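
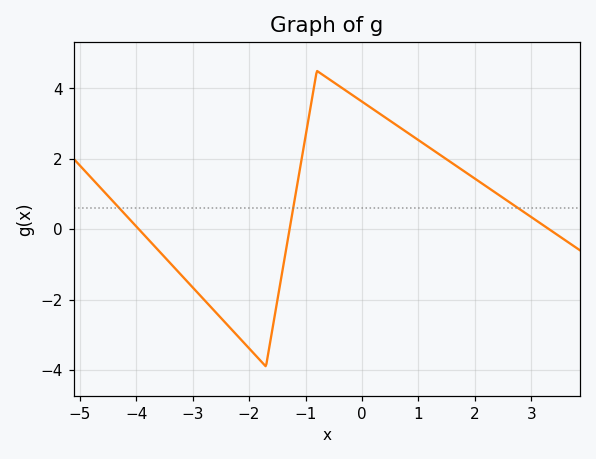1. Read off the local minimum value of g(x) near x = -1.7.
-3.9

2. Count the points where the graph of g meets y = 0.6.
3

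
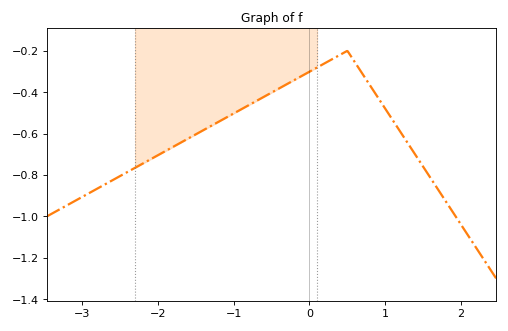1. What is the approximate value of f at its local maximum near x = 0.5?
-0.2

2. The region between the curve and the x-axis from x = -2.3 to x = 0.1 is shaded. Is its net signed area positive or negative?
negative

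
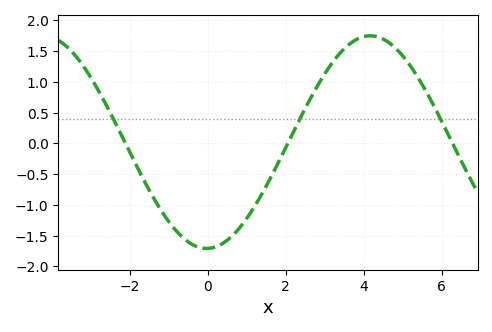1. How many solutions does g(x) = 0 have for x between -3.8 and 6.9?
3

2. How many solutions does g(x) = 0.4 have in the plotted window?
3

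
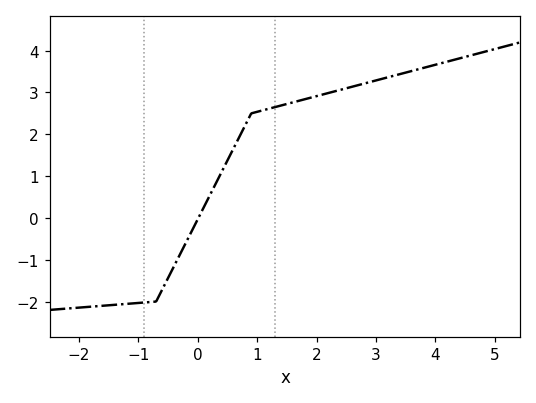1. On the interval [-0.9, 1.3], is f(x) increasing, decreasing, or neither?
increasing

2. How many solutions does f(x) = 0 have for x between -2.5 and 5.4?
1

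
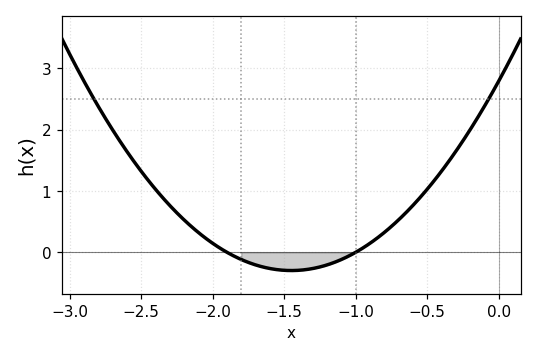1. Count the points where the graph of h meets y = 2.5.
2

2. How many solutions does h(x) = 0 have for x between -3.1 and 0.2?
2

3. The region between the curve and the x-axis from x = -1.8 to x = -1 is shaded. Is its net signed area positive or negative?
negative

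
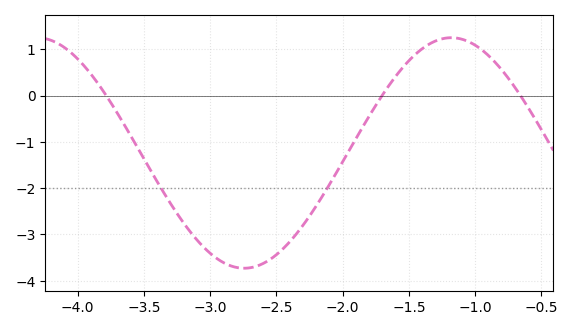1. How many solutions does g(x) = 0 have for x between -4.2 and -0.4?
3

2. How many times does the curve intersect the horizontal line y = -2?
2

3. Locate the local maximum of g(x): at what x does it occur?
-1.18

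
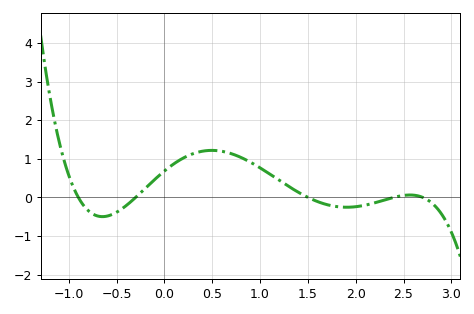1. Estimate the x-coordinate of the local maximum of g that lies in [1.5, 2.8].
2.6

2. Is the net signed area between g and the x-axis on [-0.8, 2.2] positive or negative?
positive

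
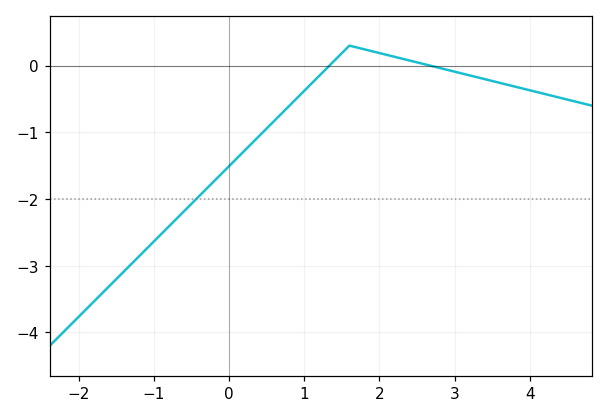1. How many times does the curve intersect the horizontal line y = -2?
1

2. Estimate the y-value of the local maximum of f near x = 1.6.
0.3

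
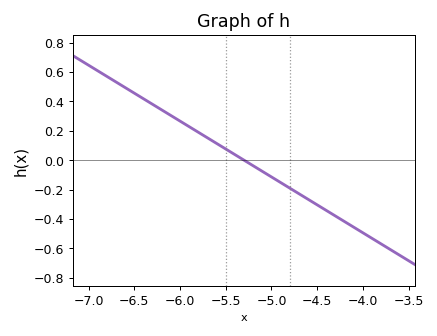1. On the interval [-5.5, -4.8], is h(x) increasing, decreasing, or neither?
decreasing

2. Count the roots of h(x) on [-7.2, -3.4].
1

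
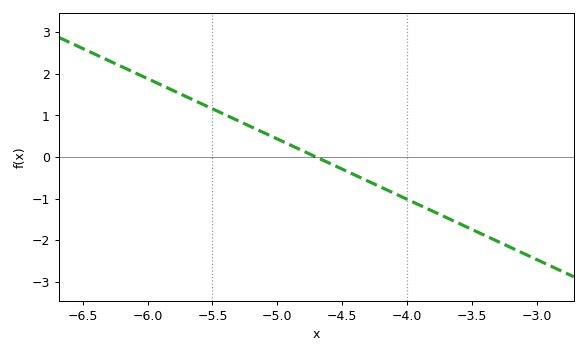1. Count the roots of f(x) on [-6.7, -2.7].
1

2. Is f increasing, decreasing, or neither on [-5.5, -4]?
decreasing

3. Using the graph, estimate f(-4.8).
0.1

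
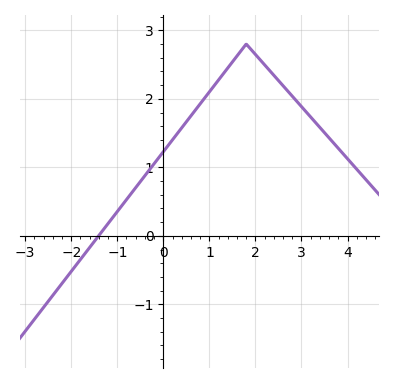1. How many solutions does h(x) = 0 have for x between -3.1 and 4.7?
1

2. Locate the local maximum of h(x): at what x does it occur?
1.8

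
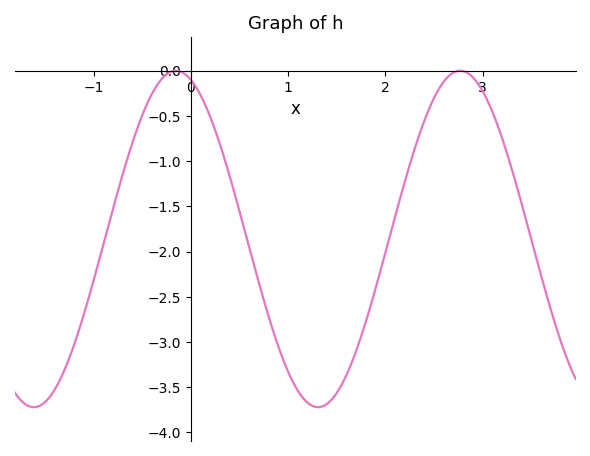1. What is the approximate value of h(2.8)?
0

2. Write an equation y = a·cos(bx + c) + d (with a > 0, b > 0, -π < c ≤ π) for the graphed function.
y = 1.86cos(2.1x + 0.33) - 1.86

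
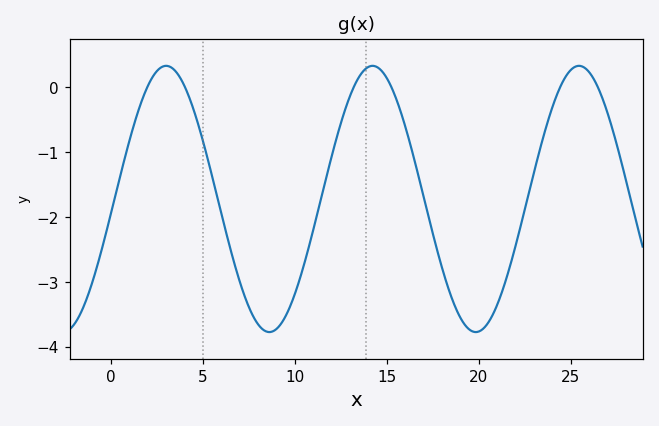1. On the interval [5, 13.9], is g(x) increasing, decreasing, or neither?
neither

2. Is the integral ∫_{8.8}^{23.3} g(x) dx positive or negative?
negative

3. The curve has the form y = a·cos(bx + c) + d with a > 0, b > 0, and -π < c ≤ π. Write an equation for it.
y = 2.05cos(0.56x - 1.69) - 1.72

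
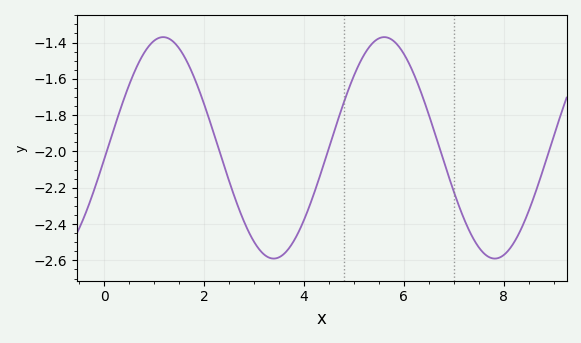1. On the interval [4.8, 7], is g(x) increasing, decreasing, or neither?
neither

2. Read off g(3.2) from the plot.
-2.57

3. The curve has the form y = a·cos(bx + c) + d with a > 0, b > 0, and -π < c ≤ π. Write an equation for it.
y = 0.61cos(1.42x - 1.68) - 1.98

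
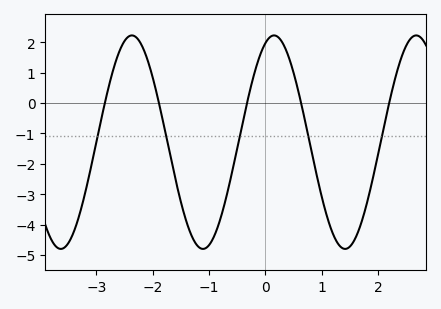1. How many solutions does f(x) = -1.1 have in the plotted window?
5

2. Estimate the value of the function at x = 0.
1.97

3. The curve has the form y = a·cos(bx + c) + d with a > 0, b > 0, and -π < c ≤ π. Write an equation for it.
y = 3.51cos(2.49x - 0.38) - 1.29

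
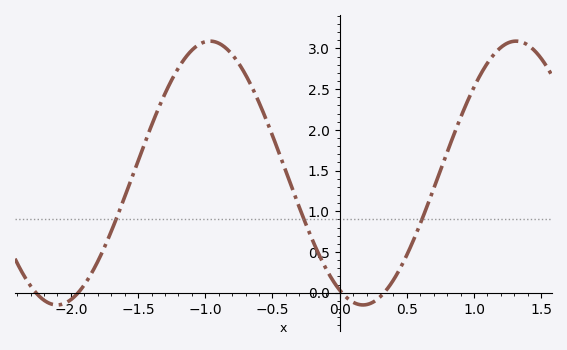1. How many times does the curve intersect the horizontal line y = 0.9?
3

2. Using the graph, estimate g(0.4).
0.15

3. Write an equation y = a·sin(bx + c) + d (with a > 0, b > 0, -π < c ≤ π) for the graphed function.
y = 1.62sin(2.8x - 2) + 1.47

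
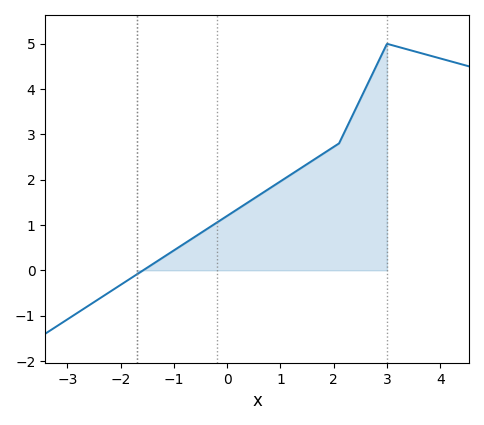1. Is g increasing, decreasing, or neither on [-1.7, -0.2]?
increasing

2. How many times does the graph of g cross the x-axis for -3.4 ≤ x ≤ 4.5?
1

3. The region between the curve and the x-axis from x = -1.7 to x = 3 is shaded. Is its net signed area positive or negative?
positive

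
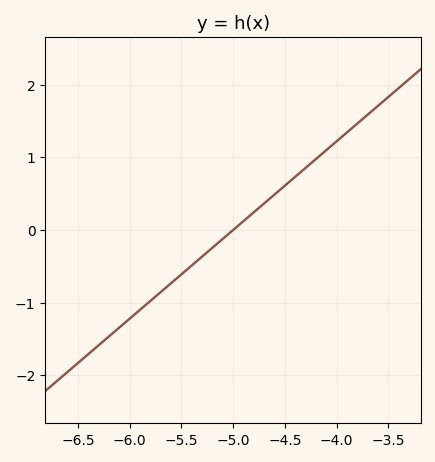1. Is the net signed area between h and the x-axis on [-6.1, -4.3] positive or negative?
negative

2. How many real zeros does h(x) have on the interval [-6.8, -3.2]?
1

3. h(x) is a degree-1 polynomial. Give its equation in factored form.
y = 1.22(x + 5)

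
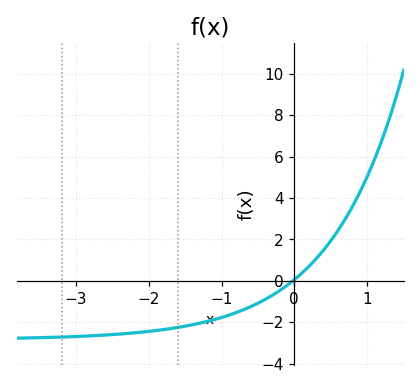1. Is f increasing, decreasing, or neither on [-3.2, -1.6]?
increasing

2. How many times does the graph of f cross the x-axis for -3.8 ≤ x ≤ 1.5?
1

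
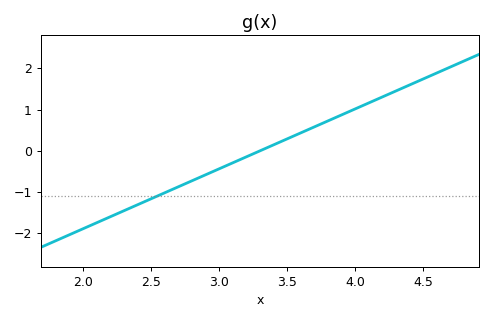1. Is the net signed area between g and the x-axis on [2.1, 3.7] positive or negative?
negative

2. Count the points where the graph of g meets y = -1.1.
1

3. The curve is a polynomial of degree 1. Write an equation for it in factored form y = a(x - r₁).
y = 1.45(x - 3.3)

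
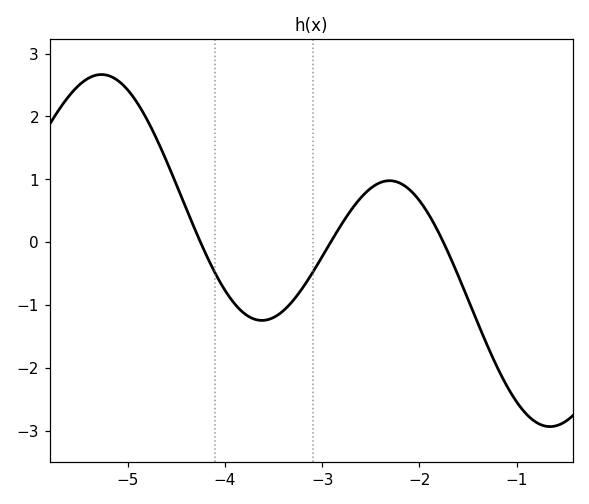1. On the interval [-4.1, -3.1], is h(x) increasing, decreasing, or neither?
neither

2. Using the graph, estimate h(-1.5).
-0.911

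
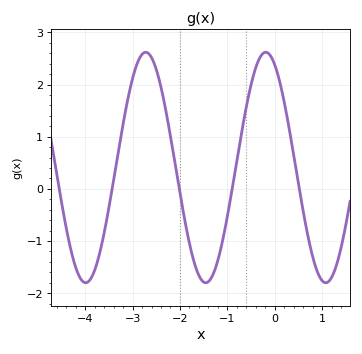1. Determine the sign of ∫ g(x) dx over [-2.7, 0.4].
positive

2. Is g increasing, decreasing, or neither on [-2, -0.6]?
neither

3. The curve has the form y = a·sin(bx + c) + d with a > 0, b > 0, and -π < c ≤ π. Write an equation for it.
y = 2.21sin(2.5x + 2) + 0.41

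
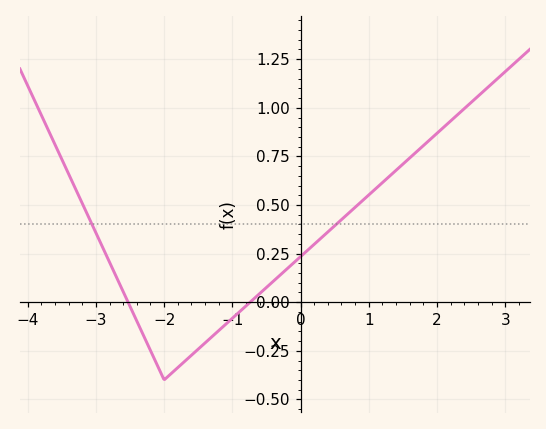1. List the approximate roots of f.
-2.53, -0.739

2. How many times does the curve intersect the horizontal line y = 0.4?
2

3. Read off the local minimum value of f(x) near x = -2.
-0.4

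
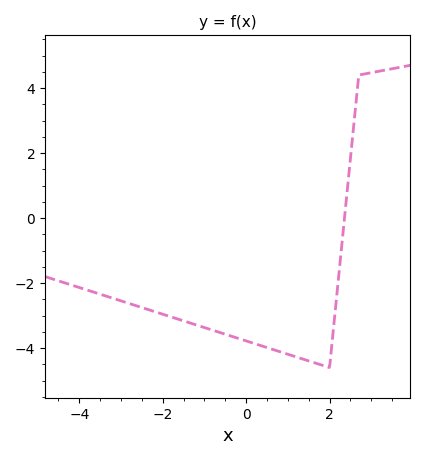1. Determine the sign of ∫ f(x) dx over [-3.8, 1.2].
negative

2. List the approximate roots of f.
2.4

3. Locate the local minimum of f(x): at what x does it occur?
2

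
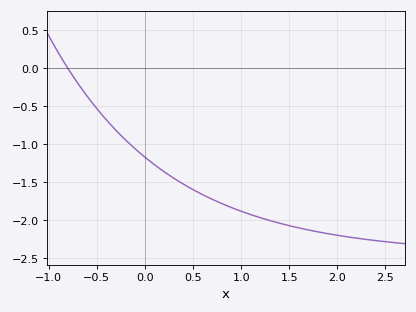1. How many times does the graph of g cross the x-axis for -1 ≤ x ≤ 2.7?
1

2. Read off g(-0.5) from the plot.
-0.531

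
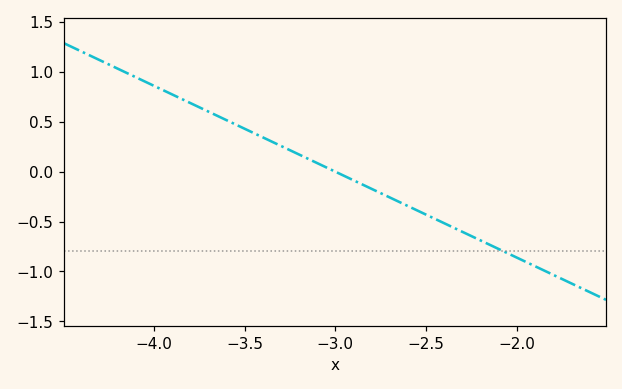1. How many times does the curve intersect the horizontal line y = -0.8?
1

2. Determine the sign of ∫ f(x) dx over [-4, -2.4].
positive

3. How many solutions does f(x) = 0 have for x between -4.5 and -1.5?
1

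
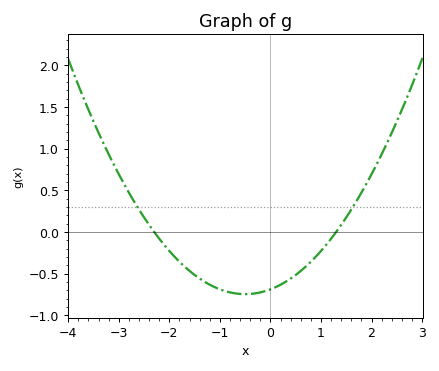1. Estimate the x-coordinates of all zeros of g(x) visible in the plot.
-2.3, 1.3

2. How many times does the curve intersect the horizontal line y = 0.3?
2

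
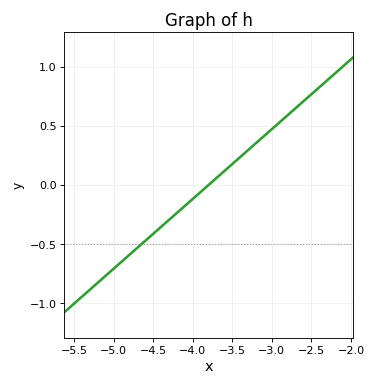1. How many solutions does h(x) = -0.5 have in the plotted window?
1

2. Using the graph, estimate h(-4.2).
-0.25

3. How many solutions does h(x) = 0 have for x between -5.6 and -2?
1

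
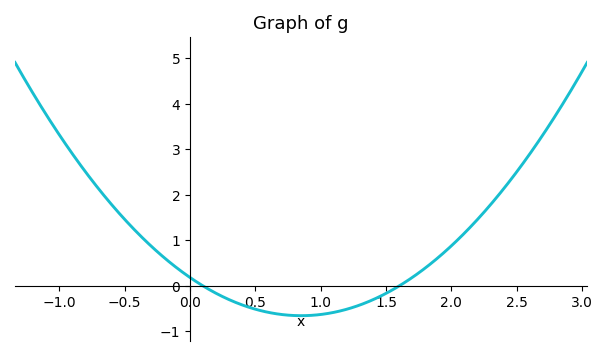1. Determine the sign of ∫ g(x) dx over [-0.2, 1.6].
negative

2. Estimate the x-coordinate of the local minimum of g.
0.8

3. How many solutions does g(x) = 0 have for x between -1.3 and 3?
2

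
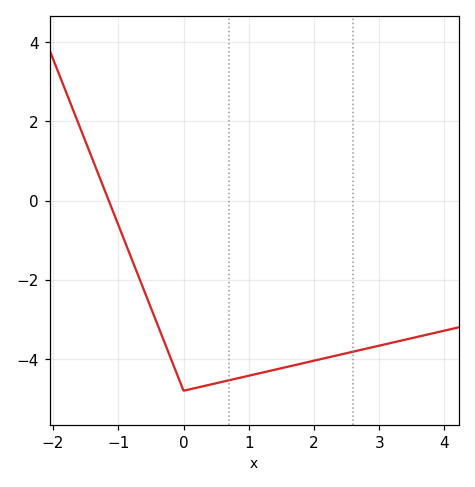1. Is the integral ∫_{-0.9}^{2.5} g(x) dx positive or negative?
negative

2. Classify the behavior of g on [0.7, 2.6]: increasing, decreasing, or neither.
increasing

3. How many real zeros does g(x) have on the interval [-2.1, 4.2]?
1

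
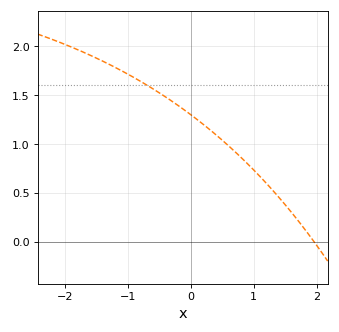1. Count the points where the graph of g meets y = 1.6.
1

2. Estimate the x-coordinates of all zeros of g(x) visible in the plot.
1.96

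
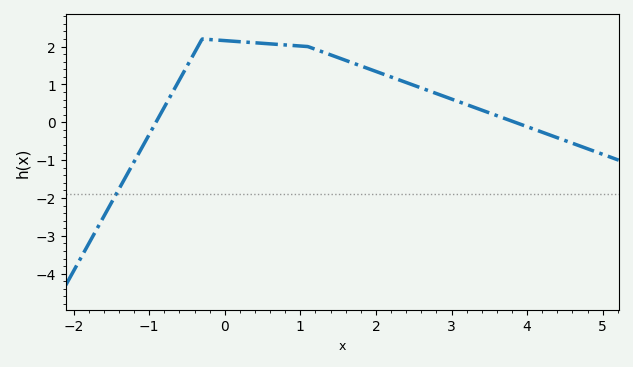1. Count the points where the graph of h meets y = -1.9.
1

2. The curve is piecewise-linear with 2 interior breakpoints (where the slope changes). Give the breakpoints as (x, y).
(-0.3, 2.2); (1.1, 2)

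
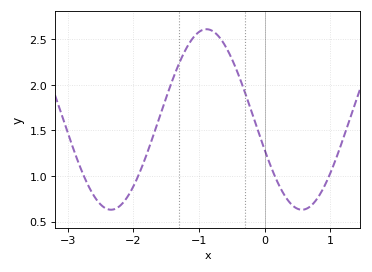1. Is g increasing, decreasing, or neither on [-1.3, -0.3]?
neither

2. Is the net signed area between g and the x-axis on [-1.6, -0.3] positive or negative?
positive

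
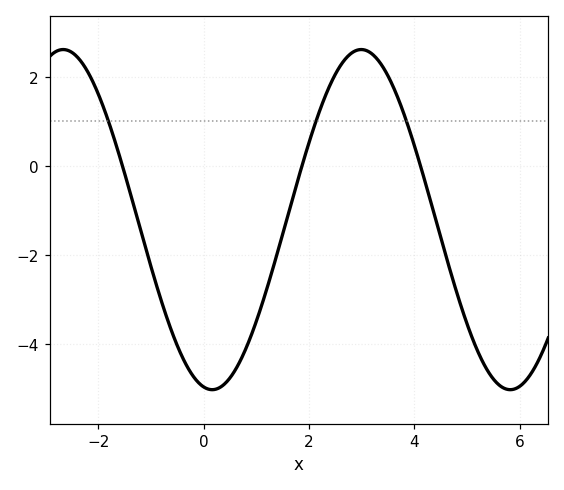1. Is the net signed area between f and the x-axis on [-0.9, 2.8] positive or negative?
negative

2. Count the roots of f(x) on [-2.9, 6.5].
3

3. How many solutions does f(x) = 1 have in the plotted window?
3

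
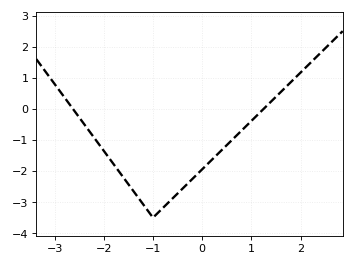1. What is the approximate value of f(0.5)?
-1.2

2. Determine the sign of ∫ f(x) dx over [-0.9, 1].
negative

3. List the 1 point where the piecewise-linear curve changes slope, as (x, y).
(-1, -3.5)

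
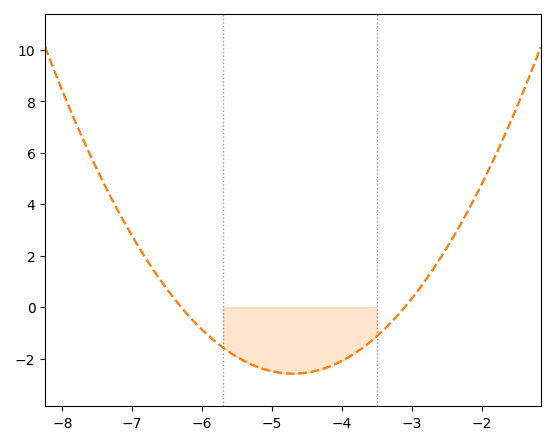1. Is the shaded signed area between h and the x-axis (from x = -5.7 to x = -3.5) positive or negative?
negative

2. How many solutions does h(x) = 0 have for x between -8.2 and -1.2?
2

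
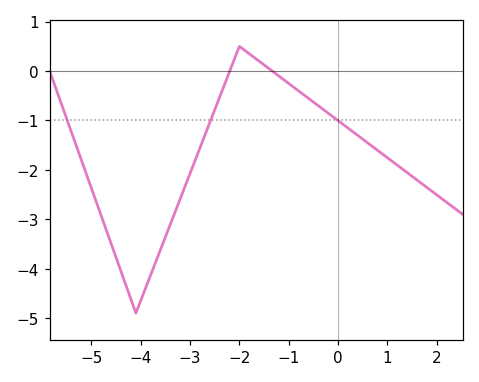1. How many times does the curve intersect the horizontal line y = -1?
3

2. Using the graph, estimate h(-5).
-2.38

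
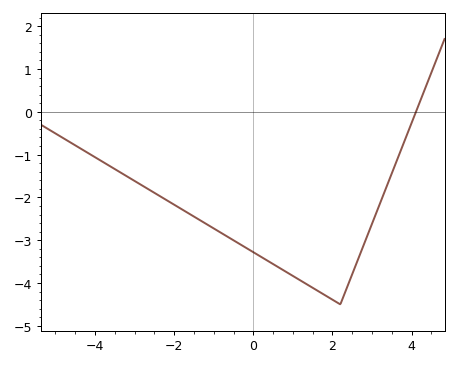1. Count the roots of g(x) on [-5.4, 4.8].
1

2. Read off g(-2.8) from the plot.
-1.73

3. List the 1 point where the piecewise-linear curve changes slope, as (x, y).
(2.2, -4.5)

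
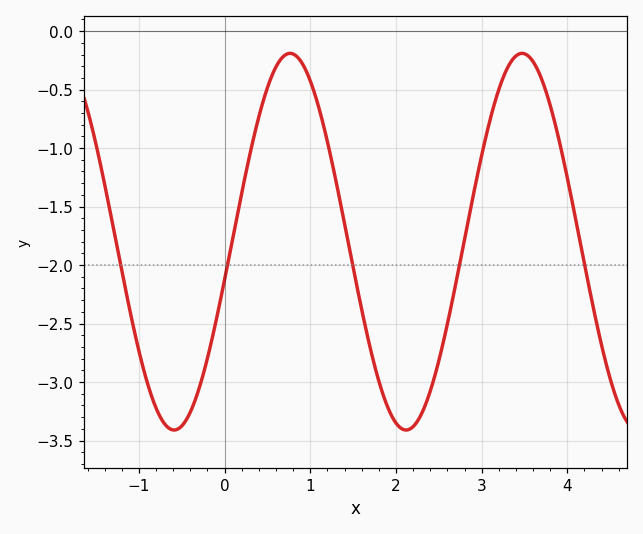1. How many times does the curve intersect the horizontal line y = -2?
5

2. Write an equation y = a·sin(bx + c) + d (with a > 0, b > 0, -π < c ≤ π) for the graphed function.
y = 1.61sin(2.32x - 0.202) - 1.8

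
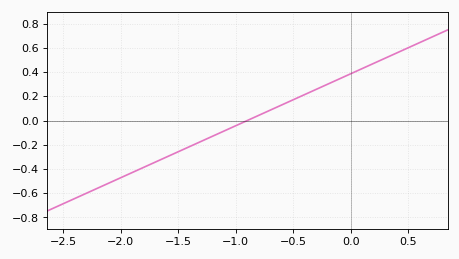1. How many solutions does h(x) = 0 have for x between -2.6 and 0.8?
1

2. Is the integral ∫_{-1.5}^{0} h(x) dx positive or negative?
positive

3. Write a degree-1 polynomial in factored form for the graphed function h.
y = 0.43(x + 0.9)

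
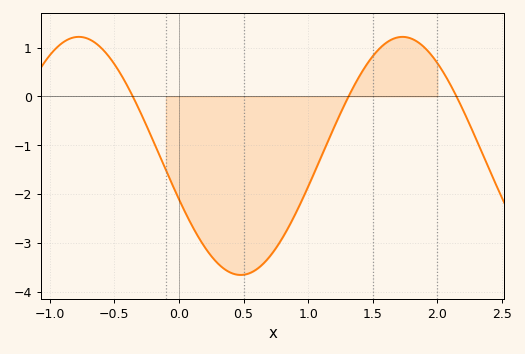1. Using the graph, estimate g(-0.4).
0.2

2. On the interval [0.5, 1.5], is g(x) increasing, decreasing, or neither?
increasing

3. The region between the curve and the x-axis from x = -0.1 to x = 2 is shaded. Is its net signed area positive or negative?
negative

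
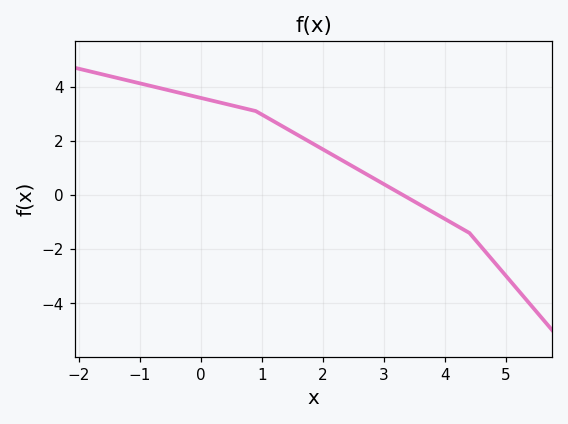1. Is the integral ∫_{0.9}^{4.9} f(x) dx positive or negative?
positive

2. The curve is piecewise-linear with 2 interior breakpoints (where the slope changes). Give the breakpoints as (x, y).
(0.9, 3.1); (4.4, -1.4)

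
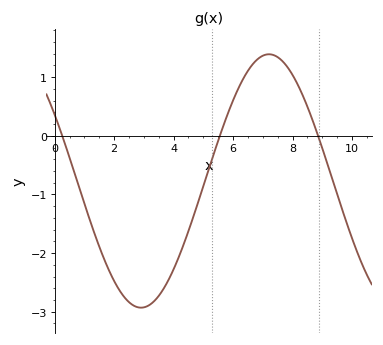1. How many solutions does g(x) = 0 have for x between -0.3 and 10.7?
3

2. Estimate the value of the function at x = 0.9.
-1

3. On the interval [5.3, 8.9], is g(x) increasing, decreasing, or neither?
neither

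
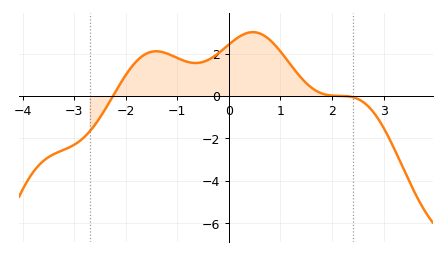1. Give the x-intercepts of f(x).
-2.2, 2.2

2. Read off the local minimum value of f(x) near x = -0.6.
1.6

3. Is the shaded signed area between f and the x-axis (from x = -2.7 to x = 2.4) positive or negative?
positive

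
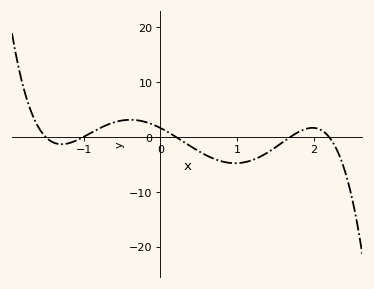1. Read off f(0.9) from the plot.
-4.75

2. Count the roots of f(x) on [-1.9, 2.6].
5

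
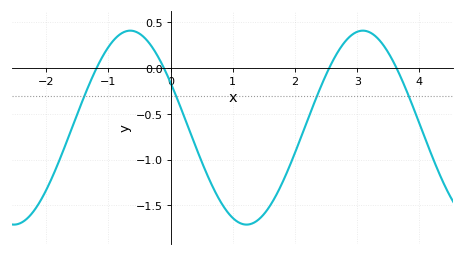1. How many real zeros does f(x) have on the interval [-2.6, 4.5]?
4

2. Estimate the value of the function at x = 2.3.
-0.396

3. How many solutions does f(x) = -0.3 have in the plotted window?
4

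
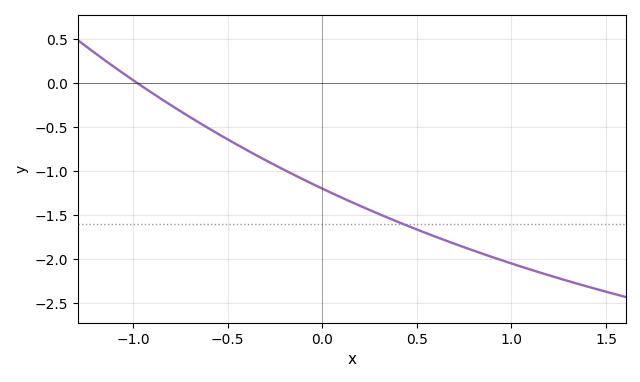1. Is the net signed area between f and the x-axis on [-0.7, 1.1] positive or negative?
negative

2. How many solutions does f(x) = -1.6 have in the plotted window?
1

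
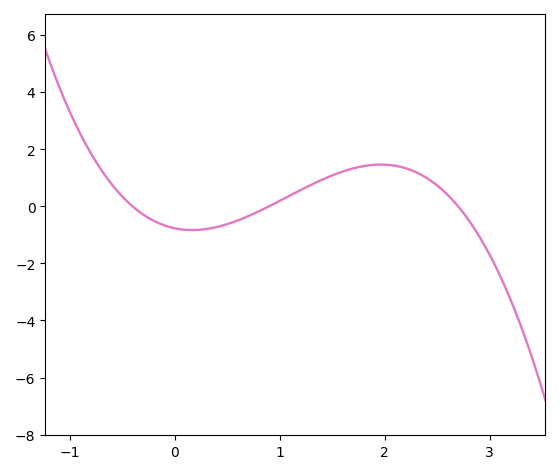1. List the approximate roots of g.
-0.4, 0.9, 2.7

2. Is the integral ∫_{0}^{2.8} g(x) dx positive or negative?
positive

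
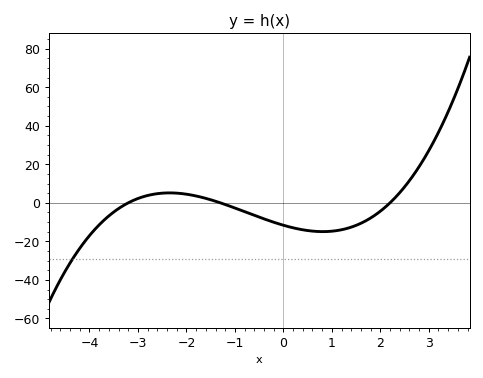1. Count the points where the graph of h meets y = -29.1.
1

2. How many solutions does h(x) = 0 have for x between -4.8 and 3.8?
3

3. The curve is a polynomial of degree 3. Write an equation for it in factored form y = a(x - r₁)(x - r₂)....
y = 1.27(x + 3.2)(x + 1.3)(x - 2.2)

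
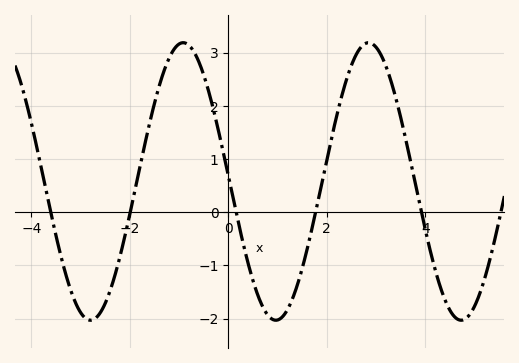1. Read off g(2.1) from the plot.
1.4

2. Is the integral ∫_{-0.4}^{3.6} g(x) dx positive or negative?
positive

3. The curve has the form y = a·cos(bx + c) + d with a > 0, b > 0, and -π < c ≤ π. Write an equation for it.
y = 2.61cos(1.7x + 1.5) + 0.58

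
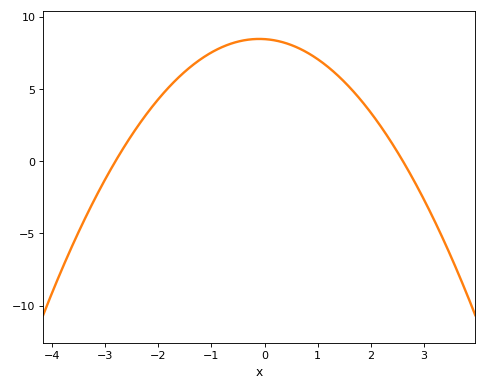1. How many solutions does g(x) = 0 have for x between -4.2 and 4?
2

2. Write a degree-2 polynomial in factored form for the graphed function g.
y = -1.16(x + 2.8)(x - 2.6)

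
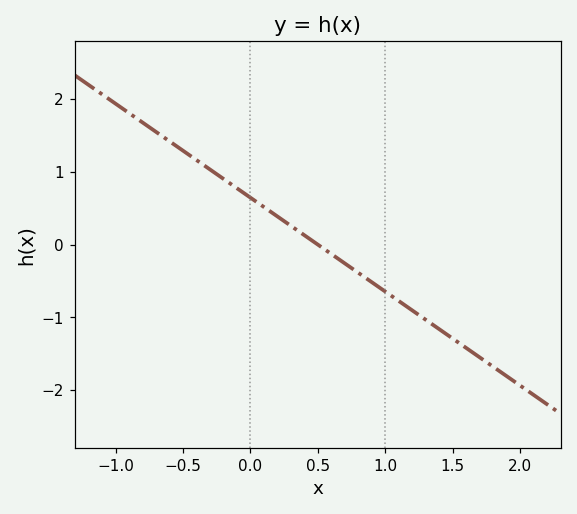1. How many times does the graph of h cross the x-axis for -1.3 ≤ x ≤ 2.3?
1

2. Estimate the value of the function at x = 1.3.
-1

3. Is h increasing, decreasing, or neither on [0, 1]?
decreasing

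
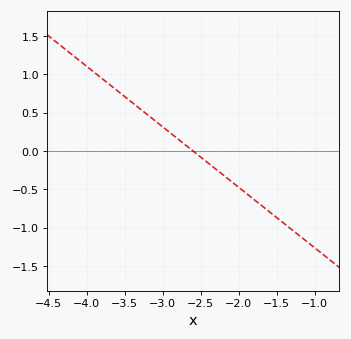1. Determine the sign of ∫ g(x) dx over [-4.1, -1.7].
positive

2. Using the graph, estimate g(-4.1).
1.2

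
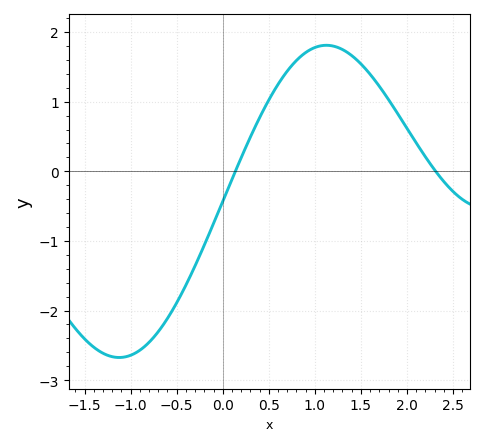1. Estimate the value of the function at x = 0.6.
1.2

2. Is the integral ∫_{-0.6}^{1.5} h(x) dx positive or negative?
positive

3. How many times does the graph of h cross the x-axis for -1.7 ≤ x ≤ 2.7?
2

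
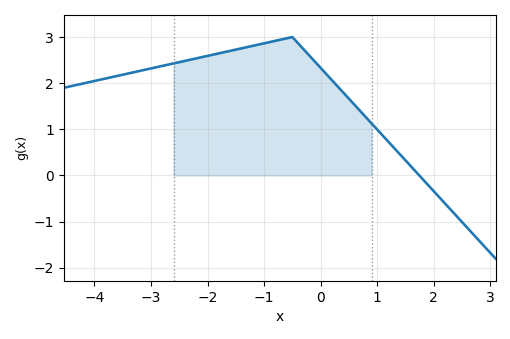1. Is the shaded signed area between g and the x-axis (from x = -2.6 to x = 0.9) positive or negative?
positive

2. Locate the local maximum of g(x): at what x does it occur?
-0.6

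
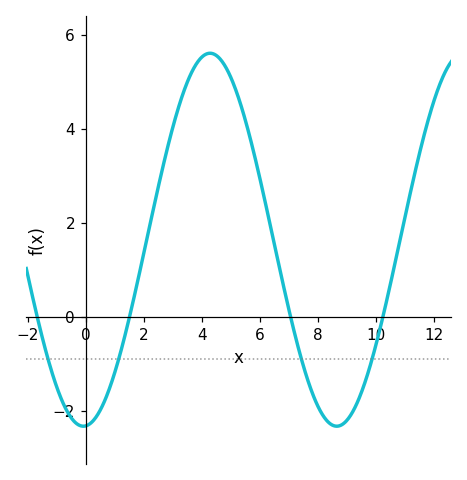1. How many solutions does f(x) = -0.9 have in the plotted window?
4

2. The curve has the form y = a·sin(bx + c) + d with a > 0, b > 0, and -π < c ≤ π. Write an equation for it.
y = 3.97sin(0.72x - 1.51) + 1.64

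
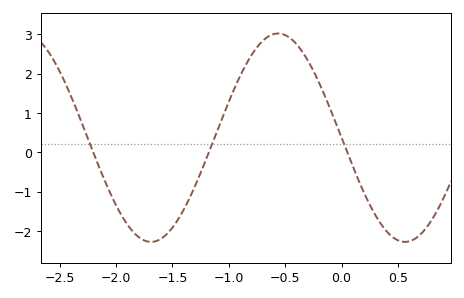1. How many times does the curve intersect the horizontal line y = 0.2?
3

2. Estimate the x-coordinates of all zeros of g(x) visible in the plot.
-2.2, -1.2, 0.05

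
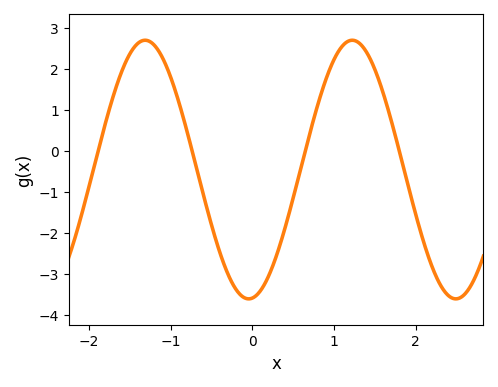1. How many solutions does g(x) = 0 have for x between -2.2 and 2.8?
4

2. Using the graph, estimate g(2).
-1.56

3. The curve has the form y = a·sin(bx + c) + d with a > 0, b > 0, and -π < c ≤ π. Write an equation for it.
y = 3.16sin(2.48x - 1.46) - 0.45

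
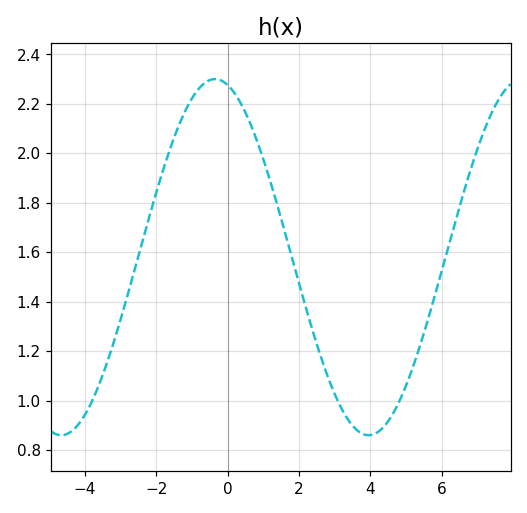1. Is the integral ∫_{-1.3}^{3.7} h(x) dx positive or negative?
positive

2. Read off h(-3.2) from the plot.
1.23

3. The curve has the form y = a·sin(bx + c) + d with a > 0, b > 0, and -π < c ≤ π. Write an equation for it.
y = 0.72sin(0.73x + 1.83) + 1.58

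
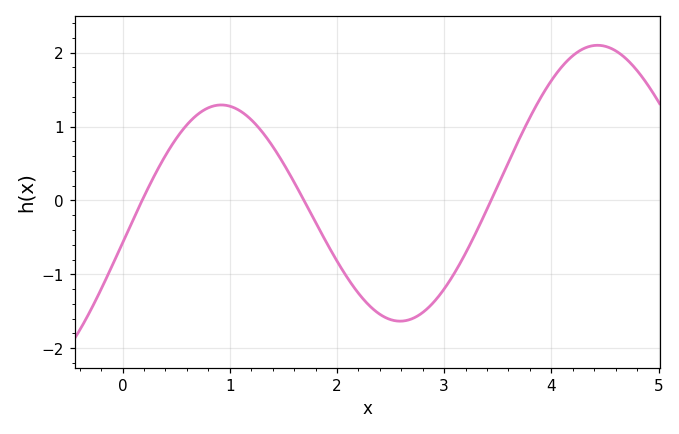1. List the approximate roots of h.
0.2, 1.7, 3.4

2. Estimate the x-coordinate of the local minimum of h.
2.6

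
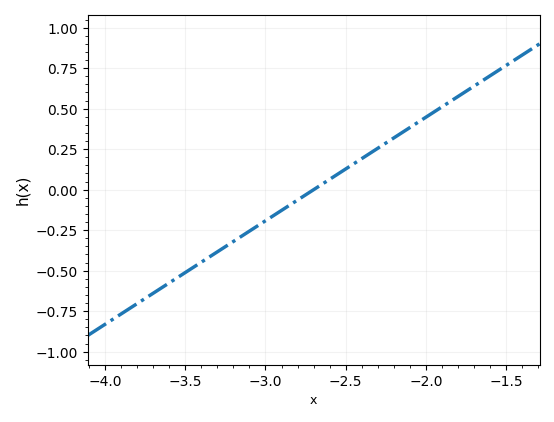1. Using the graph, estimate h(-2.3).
0.25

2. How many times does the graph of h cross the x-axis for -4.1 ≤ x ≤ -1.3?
1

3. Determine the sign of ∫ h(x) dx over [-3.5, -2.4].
negative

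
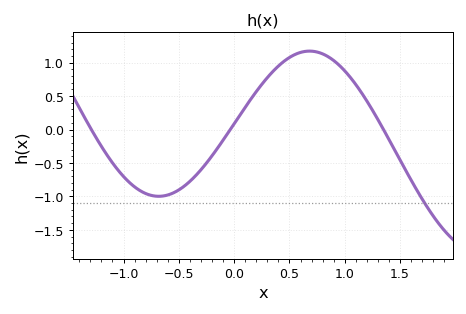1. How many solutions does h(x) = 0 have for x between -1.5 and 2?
3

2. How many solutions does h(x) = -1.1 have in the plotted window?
1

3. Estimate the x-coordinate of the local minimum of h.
-0.681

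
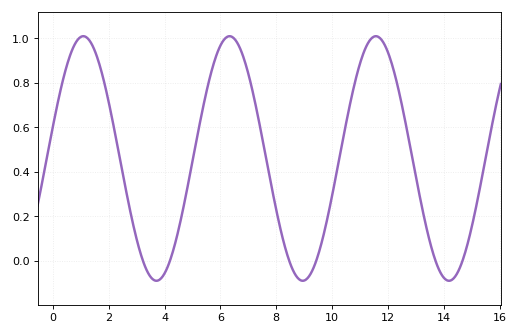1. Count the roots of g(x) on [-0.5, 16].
6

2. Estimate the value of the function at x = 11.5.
1.01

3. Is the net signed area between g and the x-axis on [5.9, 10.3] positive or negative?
positive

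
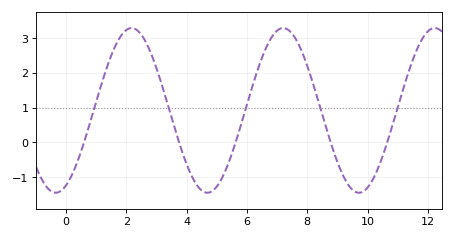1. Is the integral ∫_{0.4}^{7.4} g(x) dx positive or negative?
positive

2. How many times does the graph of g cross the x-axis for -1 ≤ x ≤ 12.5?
5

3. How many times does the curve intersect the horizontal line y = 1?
5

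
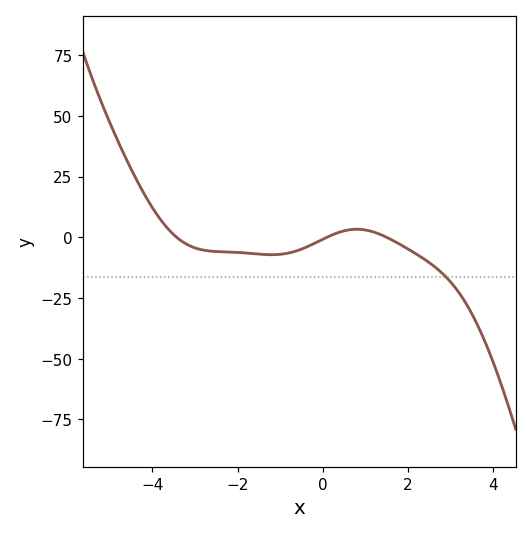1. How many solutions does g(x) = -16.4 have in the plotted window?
1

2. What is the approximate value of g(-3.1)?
-3.68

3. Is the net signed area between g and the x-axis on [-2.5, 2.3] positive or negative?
negative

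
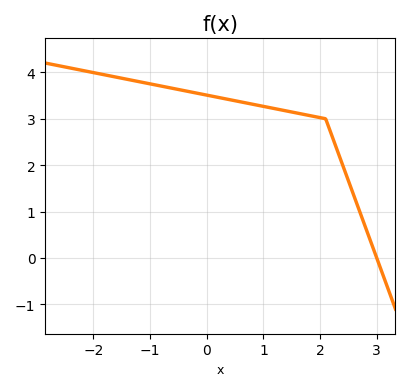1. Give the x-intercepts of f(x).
3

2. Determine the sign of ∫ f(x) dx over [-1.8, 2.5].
positive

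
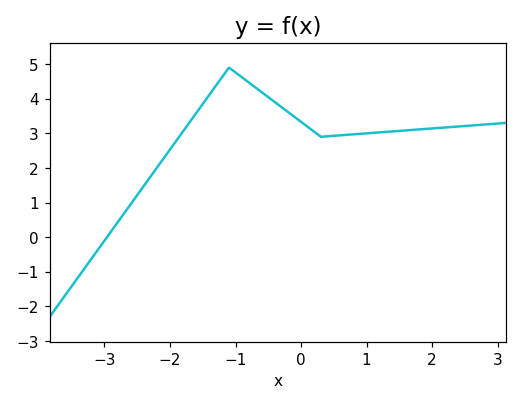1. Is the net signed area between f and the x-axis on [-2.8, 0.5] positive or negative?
positive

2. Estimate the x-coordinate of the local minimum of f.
0.3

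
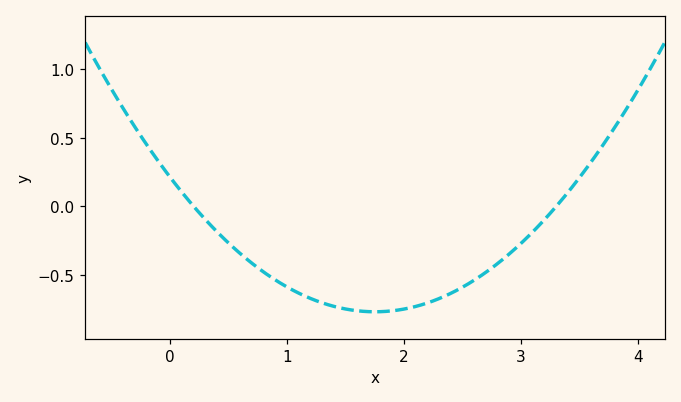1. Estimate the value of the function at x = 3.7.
0.45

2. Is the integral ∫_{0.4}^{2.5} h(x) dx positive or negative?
negative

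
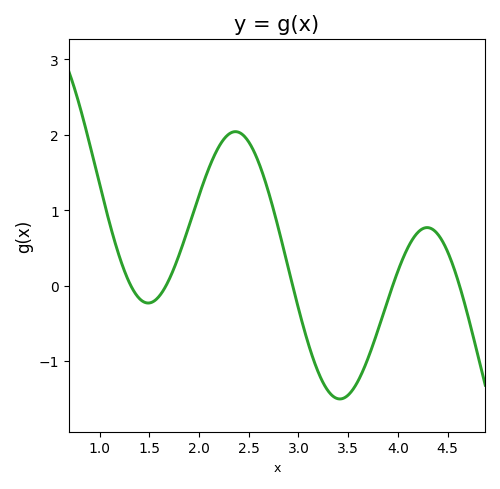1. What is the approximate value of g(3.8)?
-0.585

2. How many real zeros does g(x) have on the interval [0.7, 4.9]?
5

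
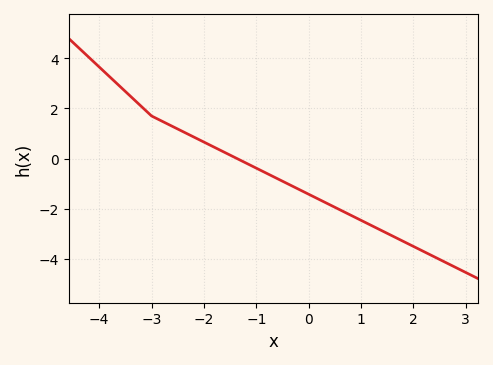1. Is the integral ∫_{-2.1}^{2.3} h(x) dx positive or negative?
negative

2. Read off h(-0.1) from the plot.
-1.4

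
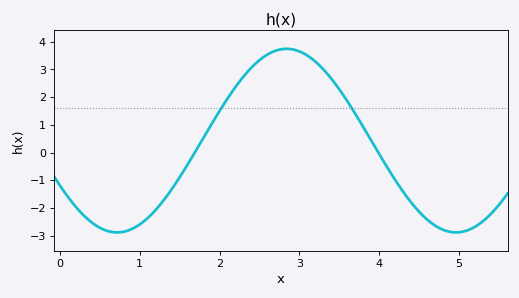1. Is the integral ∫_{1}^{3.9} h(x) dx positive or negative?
positive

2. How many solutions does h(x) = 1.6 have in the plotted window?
2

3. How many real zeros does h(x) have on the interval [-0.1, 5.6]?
2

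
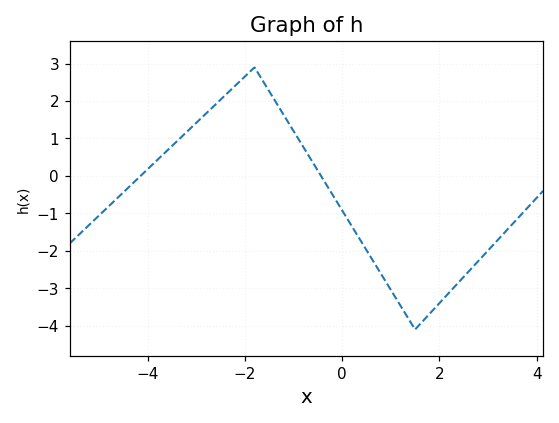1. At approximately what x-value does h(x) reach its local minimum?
1.5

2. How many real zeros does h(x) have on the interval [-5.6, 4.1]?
2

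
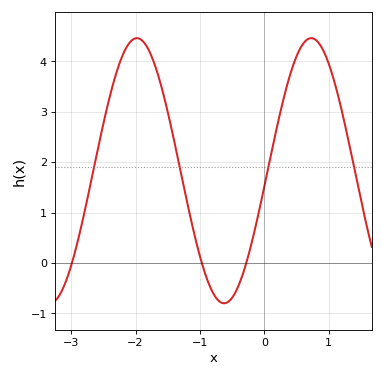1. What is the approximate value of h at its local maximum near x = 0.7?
4.5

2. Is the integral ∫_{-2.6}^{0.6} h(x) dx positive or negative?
positive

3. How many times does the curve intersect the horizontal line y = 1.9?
4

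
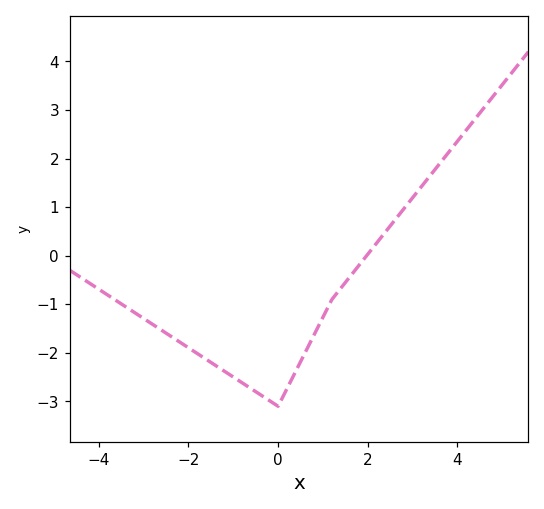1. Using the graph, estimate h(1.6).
-0.4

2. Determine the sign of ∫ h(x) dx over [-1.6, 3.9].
negative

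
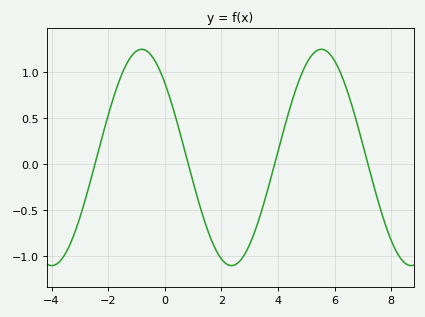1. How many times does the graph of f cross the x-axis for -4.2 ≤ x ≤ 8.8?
4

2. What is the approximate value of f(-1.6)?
0.914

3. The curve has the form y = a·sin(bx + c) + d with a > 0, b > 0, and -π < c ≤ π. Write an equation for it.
y = 1.18sin(0.99x + 2.38) + 0.07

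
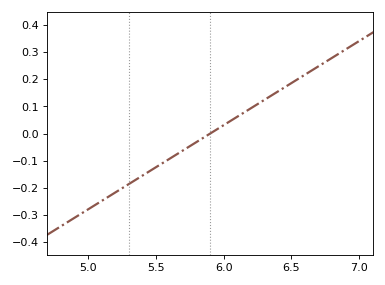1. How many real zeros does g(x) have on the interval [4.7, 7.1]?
1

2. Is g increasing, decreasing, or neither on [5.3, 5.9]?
increasing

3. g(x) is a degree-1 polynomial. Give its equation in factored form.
y = 0.31(x - 5.9)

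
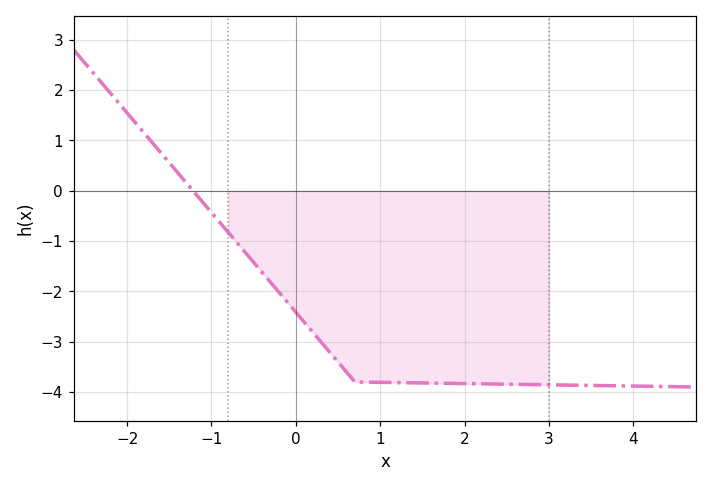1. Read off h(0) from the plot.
-2.4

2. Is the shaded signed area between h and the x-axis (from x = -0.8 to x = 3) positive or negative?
negative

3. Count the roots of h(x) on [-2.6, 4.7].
1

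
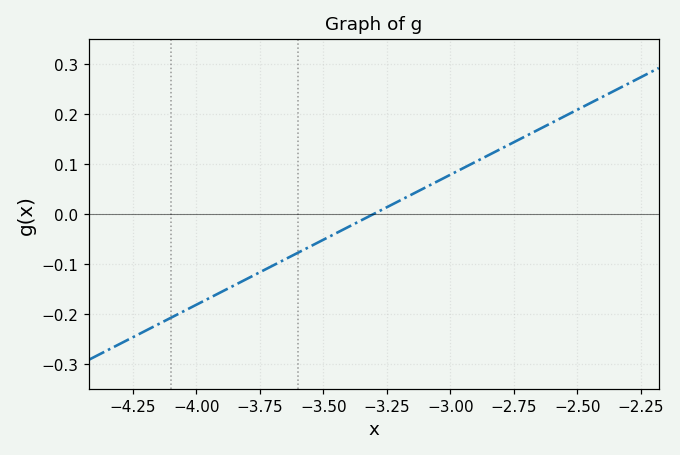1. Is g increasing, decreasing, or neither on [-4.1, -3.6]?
increasing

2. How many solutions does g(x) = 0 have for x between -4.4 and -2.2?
1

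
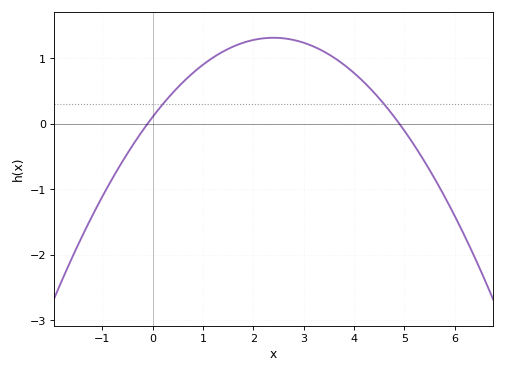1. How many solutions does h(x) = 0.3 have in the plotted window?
2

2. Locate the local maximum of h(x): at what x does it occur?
2.4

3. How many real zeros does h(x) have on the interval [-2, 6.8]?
2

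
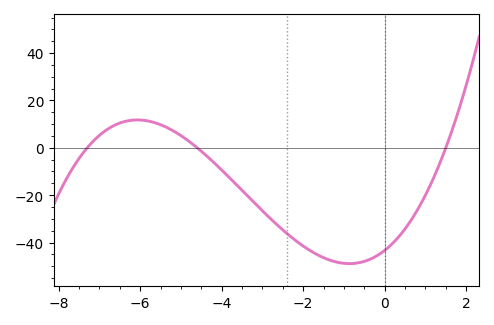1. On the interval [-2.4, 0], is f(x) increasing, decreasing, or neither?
neither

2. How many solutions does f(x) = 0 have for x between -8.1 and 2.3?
3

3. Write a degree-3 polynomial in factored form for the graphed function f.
y = 0.86(x + 7.3)(x + 4.6)(x - 1.5)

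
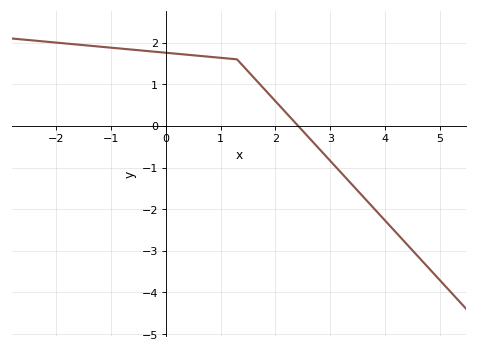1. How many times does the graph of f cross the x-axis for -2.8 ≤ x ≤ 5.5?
1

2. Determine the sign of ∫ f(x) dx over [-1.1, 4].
positive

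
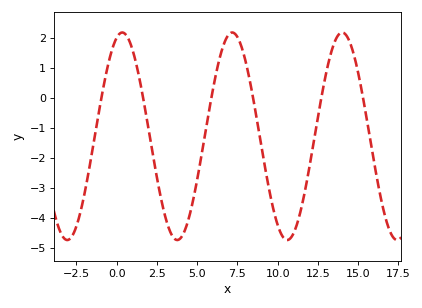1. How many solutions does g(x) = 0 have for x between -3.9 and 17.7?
6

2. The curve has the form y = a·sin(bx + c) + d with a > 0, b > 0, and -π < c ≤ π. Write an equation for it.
y = 3.45sin(0.92x + 1.25) - 1.28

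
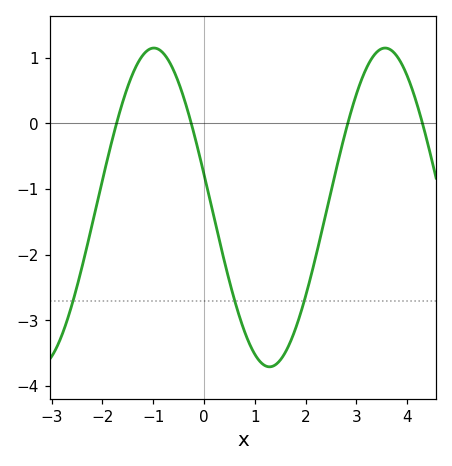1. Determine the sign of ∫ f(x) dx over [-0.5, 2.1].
negative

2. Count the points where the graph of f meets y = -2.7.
3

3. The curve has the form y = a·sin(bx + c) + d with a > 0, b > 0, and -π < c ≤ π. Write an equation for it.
y = 2.43sin(1.38x + 2.93) - 1.28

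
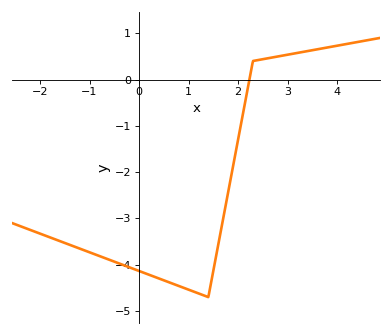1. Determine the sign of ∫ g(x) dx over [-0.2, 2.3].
negative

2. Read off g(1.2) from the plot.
-4.6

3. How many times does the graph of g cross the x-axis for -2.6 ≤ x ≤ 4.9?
1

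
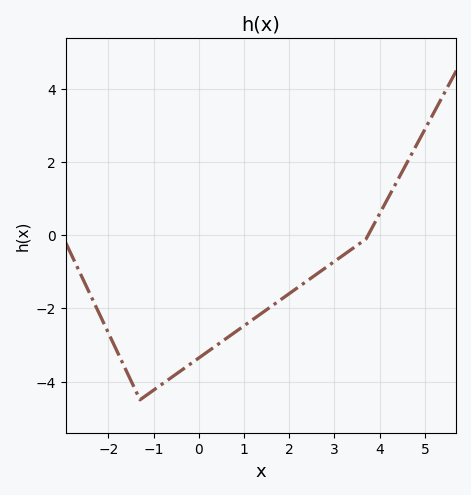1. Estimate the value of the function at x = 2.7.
-1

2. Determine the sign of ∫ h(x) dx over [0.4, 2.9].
negative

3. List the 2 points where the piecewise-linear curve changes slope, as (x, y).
(-1.3, -4.5); (3.7, -0.1)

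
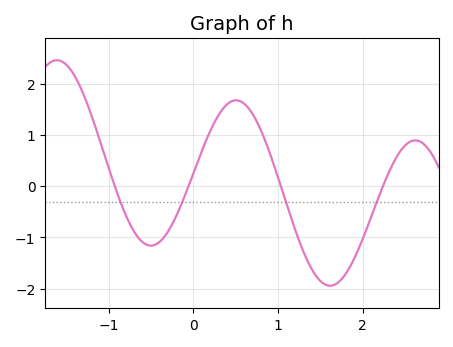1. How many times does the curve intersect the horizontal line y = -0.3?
4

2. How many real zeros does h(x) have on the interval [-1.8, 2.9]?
4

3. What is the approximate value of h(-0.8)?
-0.561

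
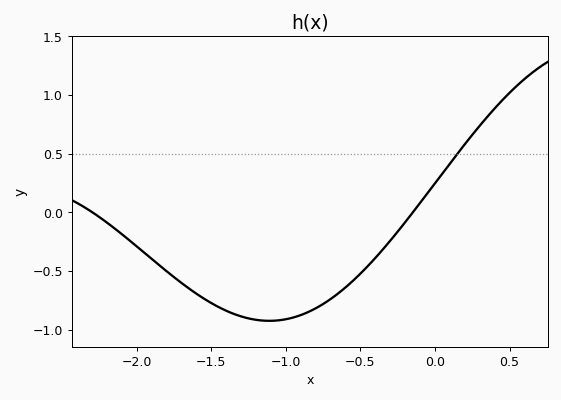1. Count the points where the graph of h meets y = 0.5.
1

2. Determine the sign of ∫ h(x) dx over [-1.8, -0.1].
negative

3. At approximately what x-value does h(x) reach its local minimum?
-1.1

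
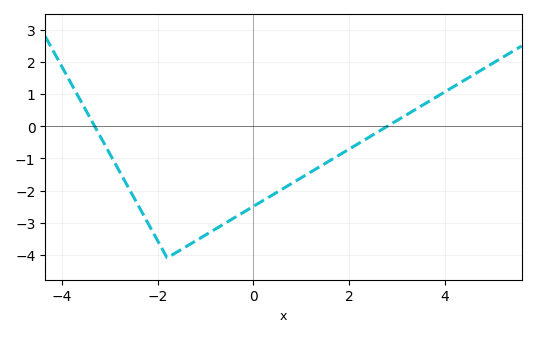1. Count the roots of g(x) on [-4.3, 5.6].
2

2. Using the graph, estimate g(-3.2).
-0.3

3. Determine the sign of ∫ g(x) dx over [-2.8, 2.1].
negative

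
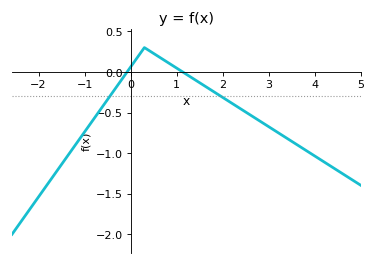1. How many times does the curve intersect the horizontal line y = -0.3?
2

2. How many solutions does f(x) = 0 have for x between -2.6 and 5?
2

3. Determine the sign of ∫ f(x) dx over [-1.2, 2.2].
negative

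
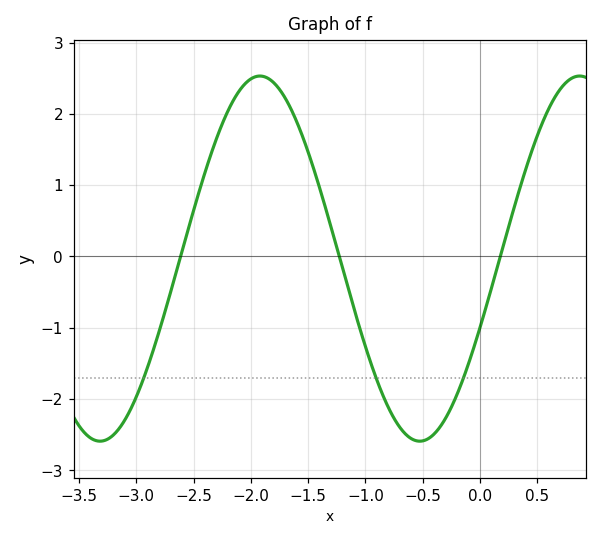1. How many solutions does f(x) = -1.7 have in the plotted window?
3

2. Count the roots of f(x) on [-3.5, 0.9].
3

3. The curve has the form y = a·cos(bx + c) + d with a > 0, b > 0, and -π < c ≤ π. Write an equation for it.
y = 2.56cos(2.25x - 1.96) - 0.03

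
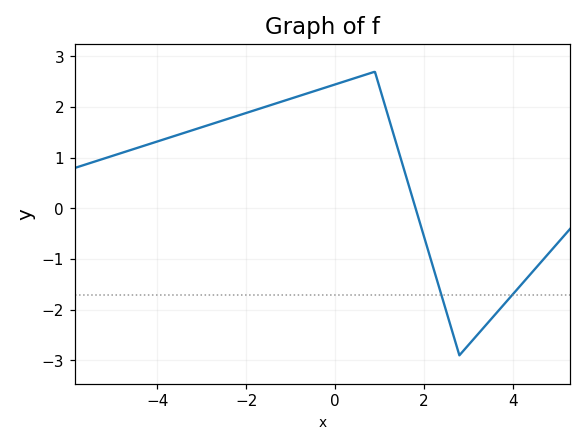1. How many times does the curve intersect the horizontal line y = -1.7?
2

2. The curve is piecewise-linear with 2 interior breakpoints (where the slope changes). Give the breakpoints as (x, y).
(0.9, 2.7); (2.8, -2.9)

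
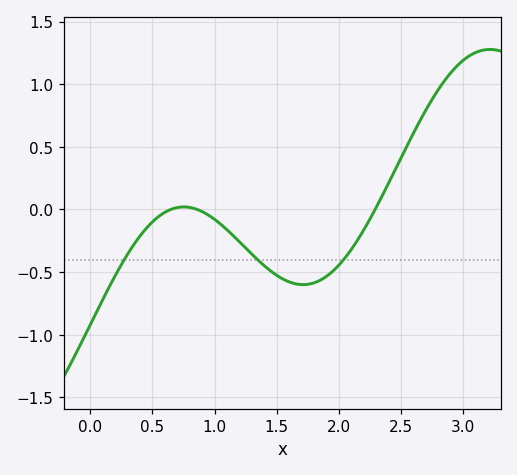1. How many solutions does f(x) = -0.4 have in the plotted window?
3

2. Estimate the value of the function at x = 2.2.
-0.15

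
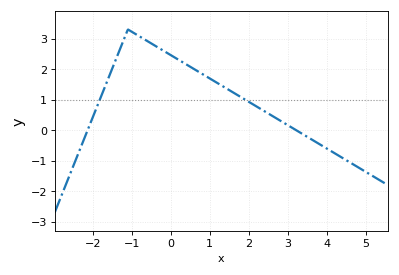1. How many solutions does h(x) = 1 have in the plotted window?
2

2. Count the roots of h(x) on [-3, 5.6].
2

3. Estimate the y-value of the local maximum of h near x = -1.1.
3.3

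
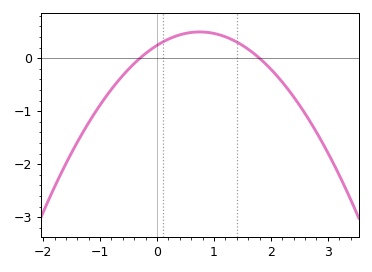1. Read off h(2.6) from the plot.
-1.04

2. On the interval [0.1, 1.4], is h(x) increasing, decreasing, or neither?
neither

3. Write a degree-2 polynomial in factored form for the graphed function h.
y = -0.45(x + 0.3)(x - 1.8)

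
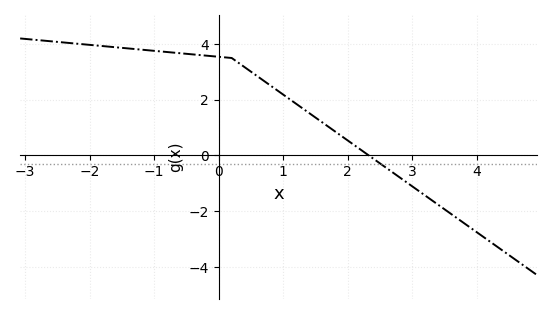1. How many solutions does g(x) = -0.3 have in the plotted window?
1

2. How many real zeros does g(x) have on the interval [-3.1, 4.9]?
1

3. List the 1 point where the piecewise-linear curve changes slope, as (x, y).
(0.2, 3.5)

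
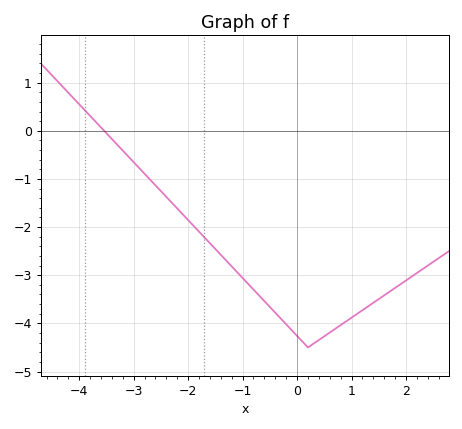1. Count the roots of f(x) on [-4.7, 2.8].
1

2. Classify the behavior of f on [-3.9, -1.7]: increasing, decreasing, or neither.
decreasing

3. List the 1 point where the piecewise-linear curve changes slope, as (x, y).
(0.2, -4.5)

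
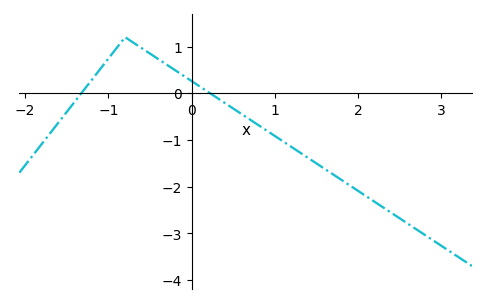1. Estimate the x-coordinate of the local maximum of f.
-0.8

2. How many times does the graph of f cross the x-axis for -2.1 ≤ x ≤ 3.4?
2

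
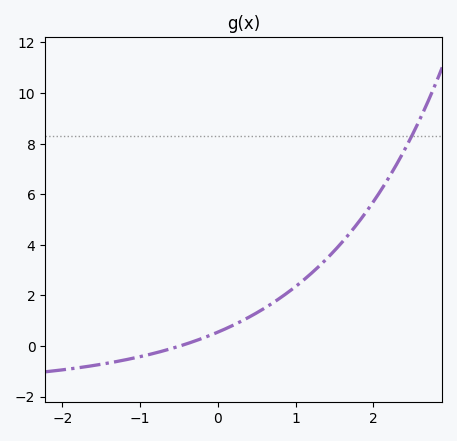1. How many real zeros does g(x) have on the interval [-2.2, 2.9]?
1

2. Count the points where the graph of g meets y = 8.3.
1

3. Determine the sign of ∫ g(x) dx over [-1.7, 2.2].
positive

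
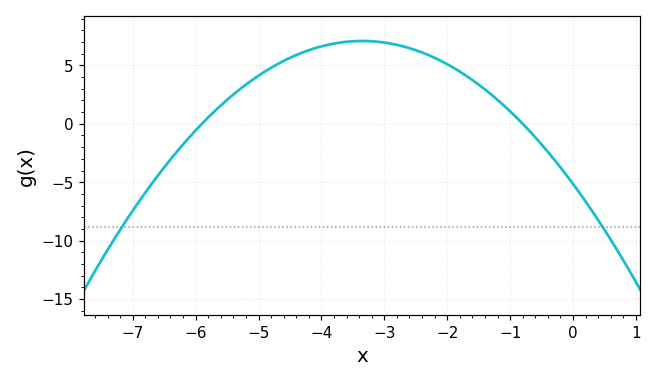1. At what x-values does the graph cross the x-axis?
-6, -0.8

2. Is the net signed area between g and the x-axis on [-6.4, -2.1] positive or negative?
positive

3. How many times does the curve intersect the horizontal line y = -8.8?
2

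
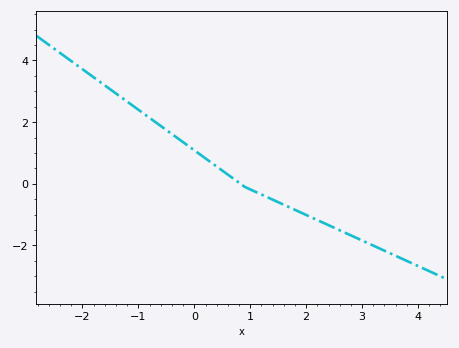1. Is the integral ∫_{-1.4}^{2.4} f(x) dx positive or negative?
positive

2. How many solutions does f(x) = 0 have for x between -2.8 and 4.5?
1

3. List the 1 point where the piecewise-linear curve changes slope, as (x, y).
(0.9, -0.1)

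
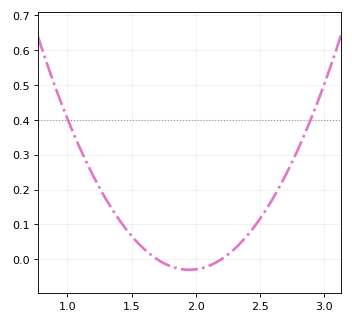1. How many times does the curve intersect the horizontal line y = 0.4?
2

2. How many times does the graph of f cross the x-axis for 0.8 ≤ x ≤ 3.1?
2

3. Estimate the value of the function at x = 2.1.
-0.019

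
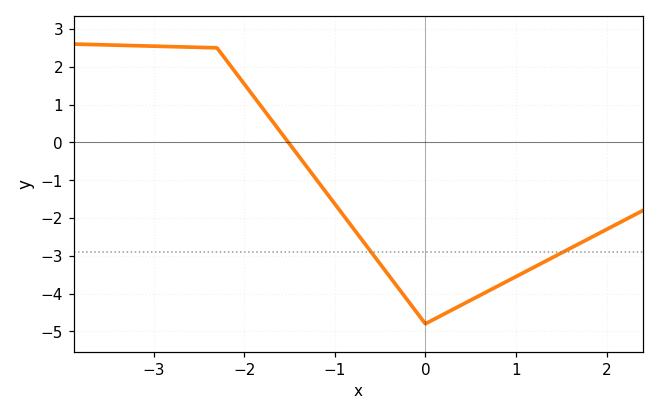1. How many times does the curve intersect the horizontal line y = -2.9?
2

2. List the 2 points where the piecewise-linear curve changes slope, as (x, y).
(-2.3, 2.5); (0, -4.8)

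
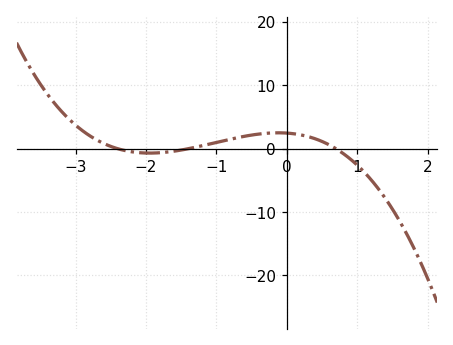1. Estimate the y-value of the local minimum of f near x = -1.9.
-0.689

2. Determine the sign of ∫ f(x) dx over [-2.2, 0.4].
positive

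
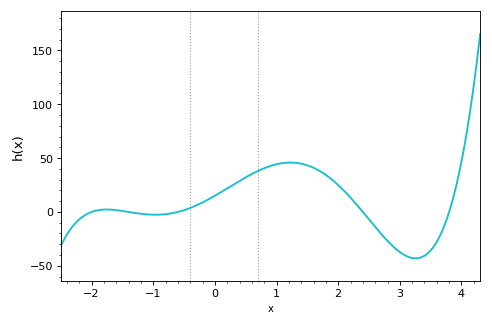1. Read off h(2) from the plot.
25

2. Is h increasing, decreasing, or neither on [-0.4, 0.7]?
increasing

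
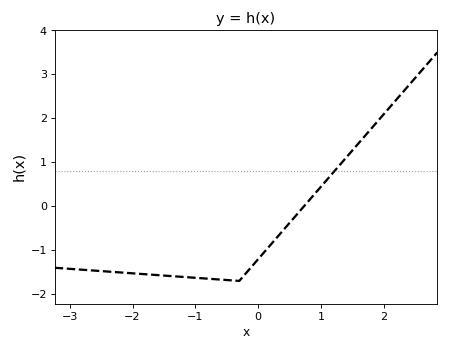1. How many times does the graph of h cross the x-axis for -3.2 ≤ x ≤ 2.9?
1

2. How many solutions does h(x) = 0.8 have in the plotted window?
1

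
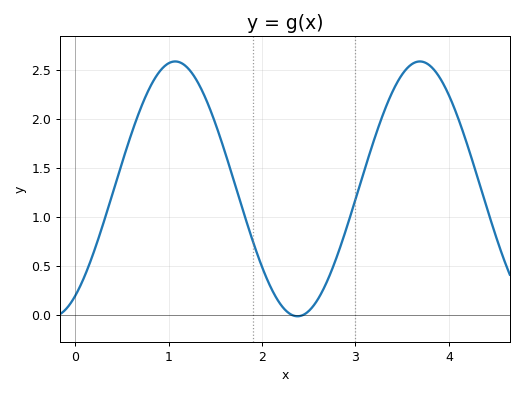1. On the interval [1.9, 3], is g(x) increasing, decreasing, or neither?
neither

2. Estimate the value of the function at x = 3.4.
2.29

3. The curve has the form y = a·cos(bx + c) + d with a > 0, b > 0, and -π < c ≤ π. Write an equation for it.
y = 1.3cos(2.4x - 2.57) + 1.29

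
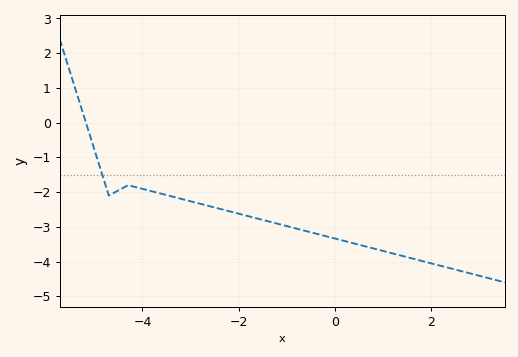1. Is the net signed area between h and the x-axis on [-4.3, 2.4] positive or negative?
negative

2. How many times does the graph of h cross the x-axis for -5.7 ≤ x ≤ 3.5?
1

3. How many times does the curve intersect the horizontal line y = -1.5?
1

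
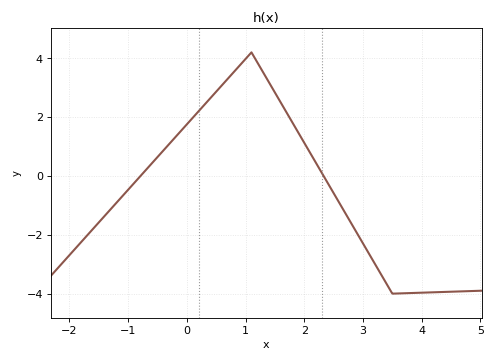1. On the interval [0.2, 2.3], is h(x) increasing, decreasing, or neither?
neither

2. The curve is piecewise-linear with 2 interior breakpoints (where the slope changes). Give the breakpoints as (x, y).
(1.1, 4.2); (3.5, -4)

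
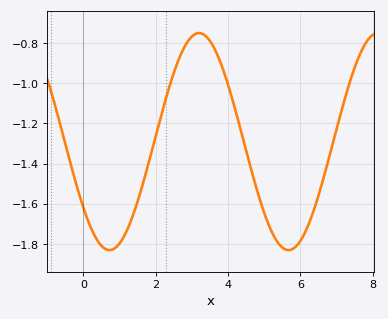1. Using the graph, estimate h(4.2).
-1.13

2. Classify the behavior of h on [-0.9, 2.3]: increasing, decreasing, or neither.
neither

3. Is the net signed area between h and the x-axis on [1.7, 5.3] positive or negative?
negative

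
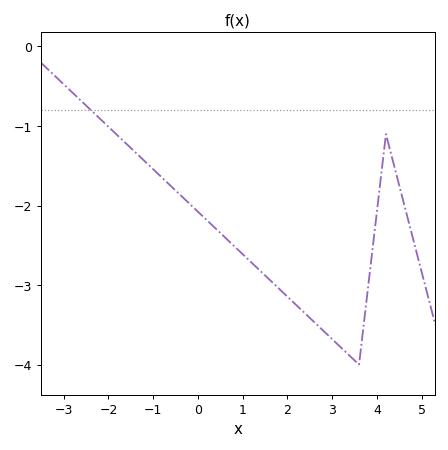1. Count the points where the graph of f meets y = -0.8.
1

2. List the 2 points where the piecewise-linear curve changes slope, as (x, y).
(3.6, -4); (4.2, -1.1)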